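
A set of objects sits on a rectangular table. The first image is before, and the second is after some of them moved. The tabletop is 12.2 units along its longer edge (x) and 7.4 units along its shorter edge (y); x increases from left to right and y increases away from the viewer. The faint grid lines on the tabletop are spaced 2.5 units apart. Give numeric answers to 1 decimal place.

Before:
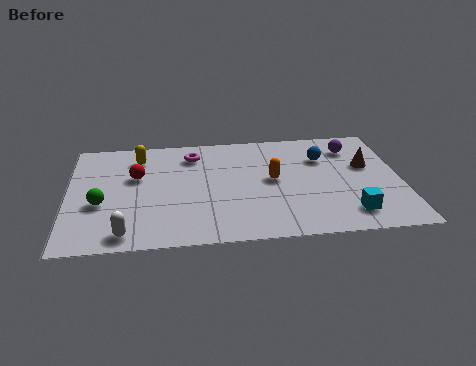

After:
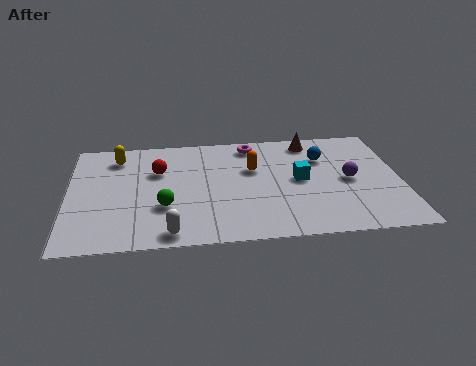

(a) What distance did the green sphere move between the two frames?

2.3

From (1.2, 2.9) to (3.5, 2.5), the green sphere covered √(2.3² + 0.4²) ≈ 2.3 units.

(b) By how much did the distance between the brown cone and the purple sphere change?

+1.7

The distance was about 1.4 in the first image and 3.1 in the second, so they moved 1.7 units further apart.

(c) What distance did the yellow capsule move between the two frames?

0.8

From (2.6, 5.9) to (1.8, 6.0), the yellow capsule covered √(0.8² + 0.1²) ≈ 0.8 units.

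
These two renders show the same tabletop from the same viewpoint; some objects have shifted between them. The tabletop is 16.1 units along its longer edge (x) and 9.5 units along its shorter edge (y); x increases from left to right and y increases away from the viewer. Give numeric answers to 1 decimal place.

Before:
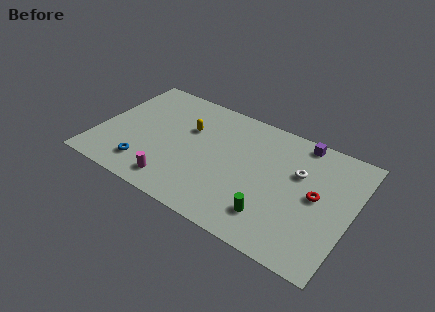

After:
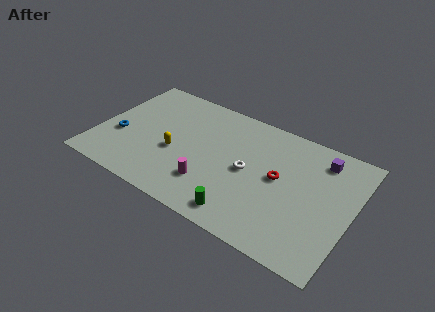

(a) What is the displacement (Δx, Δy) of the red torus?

(-2.4, 0.2)

The red torus started near (13.9, 4.9) and ended near (11.5, 5.1).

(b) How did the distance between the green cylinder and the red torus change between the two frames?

+0.5

The distance was about 3.7 in the first image and 4.2 in the second, so they moved 0.5 units further apart.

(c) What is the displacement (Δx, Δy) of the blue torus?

(-2.0, 1.7)

The blue torus started near (3.4, 1.9) and ended near (1.4, 3.6).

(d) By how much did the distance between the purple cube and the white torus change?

+2.7

The distance was about 2.5 in the first image and 5.2 in the second, so they moved 2.7 units further apart.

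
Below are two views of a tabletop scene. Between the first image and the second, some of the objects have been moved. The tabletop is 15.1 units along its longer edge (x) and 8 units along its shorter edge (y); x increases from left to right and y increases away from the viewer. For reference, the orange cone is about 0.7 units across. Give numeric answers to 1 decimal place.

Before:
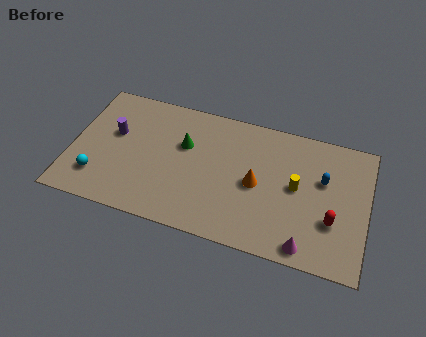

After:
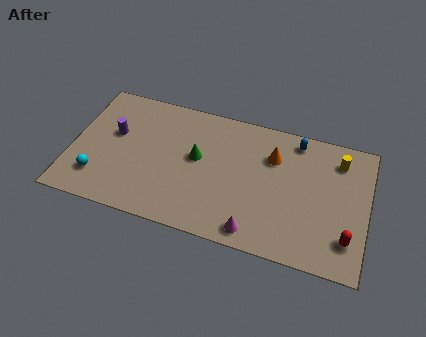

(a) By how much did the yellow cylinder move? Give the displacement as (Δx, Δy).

(2.0, 2.2)

From the two frames, the yellow cylinder sits at roughly (11.5, 4.2) before and (13.5, 6.4) after.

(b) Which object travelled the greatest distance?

the yellow cylinder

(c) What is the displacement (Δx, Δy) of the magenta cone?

(-2.6, 0.1)

From the two frames, the magenta cone sits at roughly (12.2, 0.9) before and (9.6, 1.0) after.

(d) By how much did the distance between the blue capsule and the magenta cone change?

+2.1

They were about 4.1 units apart before and 6.2 after — 2.1 units further apart.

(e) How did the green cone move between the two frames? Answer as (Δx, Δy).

(0.7, -0.6)

The green cone was at about (5.7, 5.1) and moved to about (6.4, 4.5).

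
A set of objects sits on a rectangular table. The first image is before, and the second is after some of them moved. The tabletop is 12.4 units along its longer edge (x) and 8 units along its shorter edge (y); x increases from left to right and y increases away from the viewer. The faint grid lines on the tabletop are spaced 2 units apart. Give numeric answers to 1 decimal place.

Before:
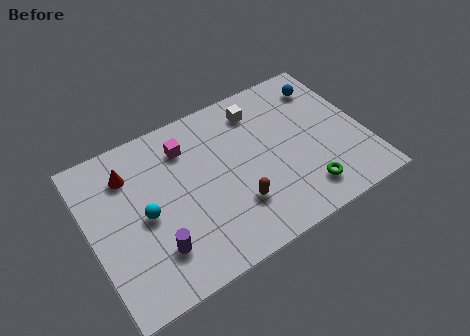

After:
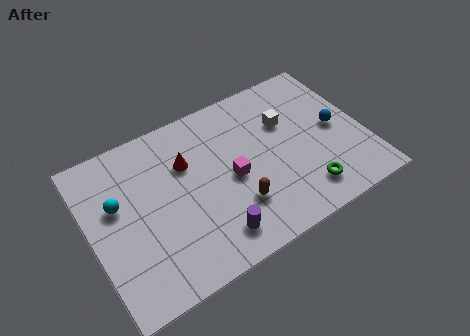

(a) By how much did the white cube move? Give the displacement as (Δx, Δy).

(1.1, -1.2)

The white cube started near (8.0, 6.5) and ended near (9.1, 5.3).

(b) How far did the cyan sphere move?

1.6

From (2.4, 3.8) to (1.3, 4.9), the cyan sphere covered √(1.1² + 1.1²) ≈ 1.6 units.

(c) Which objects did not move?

the brown capsule and the green torus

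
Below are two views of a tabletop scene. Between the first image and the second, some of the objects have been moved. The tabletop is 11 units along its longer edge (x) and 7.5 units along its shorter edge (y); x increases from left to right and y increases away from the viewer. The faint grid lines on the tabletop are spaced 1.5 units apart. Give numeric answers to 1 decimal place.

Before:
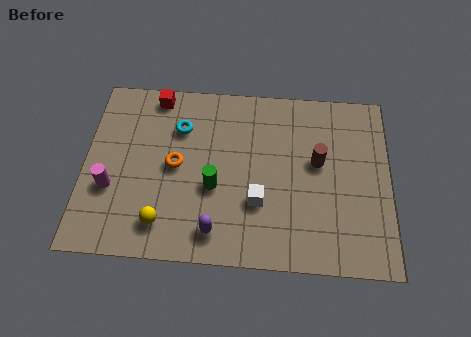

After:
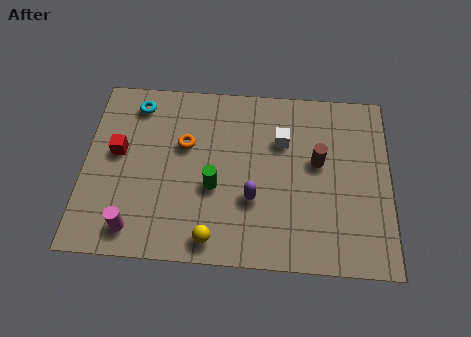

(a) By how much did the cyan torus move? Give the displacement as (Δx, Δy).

(-1.6, 0.9)

The cyan torus started near (3.4, 5.4) and ended near (1.8, 6.3).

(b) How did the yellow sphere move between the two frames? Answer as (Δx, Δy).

(1.8, -0.5)

From the two frames, the yellow sphere sits at roughly (2.9, 1.4) before and (4.7, 0.9) after.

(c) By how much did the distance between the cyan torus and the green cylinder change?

+1.7

Before: roughly 2.7 units apart; after: 4.4. That's 1.7 units further apart.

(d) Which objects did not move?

the green cylinder and the brown cylinder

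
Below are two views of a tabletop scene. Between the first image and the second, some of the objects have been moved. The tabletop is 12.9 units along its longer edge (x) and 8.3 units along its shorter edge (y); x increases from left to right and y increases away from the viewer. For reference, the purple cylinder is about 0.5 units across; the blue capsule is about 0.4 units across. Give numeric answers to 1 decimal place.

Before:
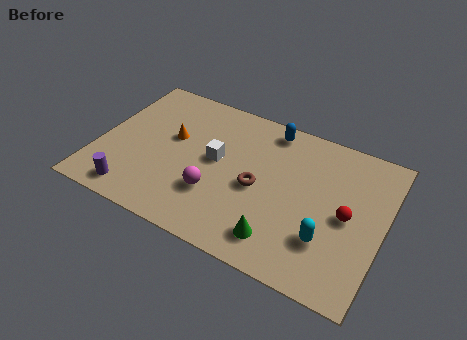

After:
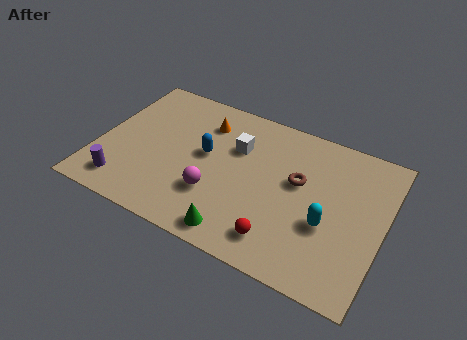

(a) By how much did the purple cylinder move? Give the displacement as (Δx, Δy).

(-0.5, 0.3)

The purple cylinder started near (2.0, 1.1) and ended near (1.5, 1.4).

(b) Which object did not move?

the magenta sphere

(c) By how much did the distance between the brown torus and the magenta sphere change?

+2.0

The distance was about 2.2 in the first image and 4.2 in the second, so they moved 2.0 units further apart.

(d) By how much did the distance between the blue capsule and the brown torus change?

+0.7

Before: roughly 3.5 units apart; after: 4.2. That's 0.7 units further apart.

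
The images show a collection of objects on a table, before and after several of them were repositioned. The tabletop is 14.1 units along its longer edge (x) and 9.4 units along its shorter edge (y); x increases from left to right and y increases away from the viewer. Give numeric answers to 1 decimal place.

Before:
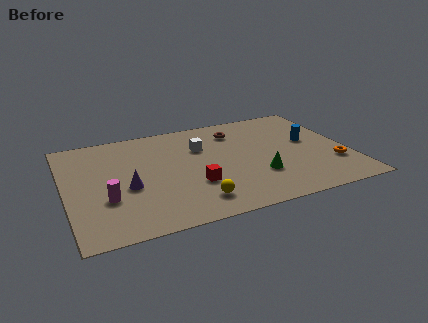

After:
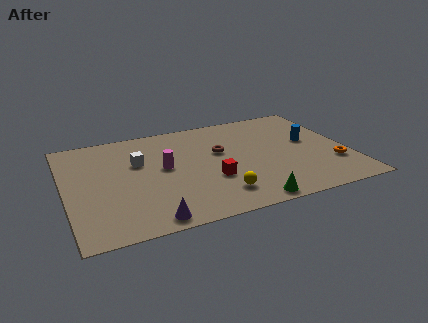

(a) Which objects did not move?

the orange torus and the blue cylinder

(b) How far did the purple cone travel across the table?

3.1

From (3.0, 3.9) to (3.8, 0.9), the purple cone covered √(0.8² + 3.0²) ≈ 3.1 units.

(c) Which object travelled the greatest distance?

the magenta cylinder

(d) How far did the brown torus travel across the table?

2.0

The brown torus moved from about (8.8, 7.4) to (7.8, 5.7), a distance of √(1.0² + 1.7²) ≈ 2.0.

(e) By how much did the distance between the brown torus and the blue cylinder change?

+0.4

The distance was about 4.1 in the first image and 4.5 in the second, so they moved 0.4 units further apart.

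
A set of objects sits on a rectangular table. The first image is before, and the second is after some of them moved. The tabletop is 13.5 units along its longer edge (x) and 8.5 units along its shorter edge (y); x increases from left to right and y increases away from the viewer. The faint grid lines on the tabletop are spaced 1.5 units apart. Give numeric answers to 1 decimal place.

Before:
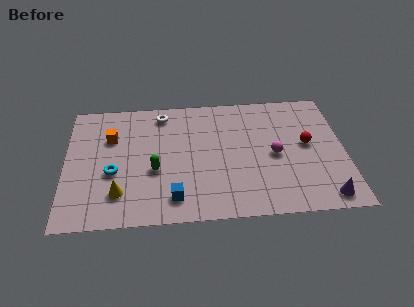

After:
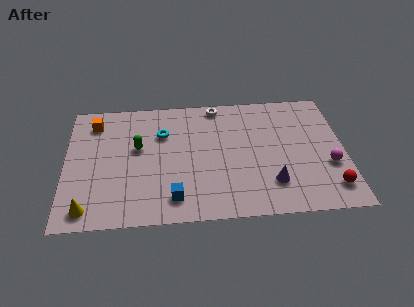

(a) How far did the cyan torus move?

3.5

The cyan torus was near (2.3, 3.4) before and (4.7, 5.9) after, so it travelled √(2.4² + 2.5²) ≈ 3.5 units.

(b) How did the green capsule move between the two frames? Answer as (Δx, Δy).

(-0.8, 1.6)

The green capsule started near (4.3, 3.4) and ended near (3.5, 5.0).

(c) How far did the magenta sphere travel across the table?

2.8

The magenta sphere was near (10.1, 4.0) before and (12.7, 3.1) after, so it travelled √(2.6² + 0.9²) ≈ 2.8 units.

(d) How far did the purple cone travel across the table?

2.7

From (12.4, 1.0) to (9.9, 2.1), the purple cone covered √(2.5² + 1.1²) ≈ 2.7 units.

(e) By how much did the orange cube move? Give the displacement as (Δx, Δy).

(-0.8, 1.1)

The orange cube was at about (2.2, 5.8) and moved to about (1.4, 6.9).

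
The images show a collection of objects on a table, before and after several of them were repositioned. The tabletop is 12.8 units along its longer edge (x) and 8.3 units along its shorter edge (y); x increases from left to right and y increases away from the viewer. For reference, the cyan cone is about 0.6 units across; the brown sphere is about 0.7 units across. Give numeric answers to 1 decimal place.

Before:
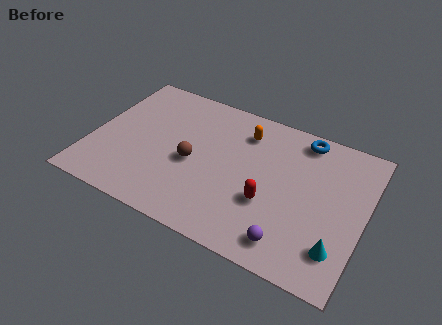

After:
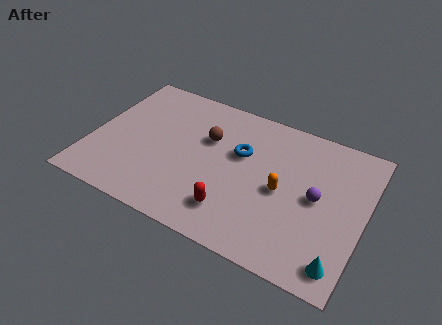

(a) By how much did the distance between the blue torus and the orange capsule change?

-0.3

The distance was about 2.8 in the first image and 2.5 in the second, so they moved 0.3 units closer together.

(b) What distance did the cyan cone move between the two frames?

0.7

From (11.8, 1.9) to (12.0, 1.2), the cyan cone covered √(0.2² + 0.7²) ≈ 0.7 units.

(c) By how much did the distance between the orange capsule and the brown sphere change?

+0.5

Before: roughly 3.5 units apart; after: 4.0. That's 0.5 units further apart.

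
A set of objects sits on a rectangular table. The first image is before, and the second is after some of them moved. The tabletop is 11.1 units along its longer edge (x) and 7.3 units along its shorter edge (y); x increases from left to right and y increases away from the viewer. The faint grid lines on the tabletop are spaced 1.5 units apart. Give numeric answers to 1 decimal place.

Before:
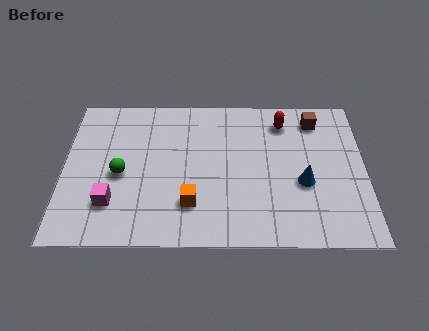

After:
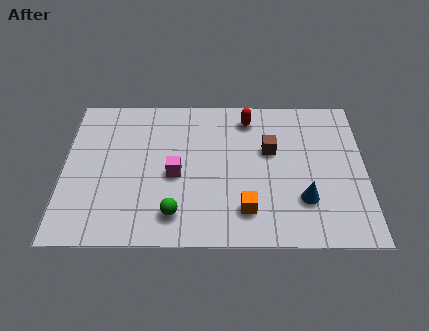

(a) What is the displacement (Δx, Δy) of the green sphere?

(2.0, -1.9)

The green sphere was at about (2.1, 3.3) and moved to about (4.1, 1.4).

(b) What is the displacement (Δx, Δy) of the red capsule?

(-1.3, 0.2)

The red capsule was at about (8.1, 5.9) and moved to about (6.8, 6.1).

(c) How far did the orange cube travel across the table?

2.0

From (4.7, 1.9) to (6.7, 1.6), the orange cube covered √(2.0² + 0.3²) ≈ 2.0 units.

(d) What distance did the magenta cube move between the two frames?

2.7

The magenta cube moved from about (1.8, 1.9) to (4.1, 3.3), a distance of √(2.3² + 1.4²) ≈ 2.7.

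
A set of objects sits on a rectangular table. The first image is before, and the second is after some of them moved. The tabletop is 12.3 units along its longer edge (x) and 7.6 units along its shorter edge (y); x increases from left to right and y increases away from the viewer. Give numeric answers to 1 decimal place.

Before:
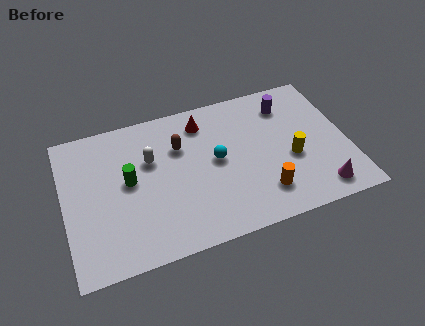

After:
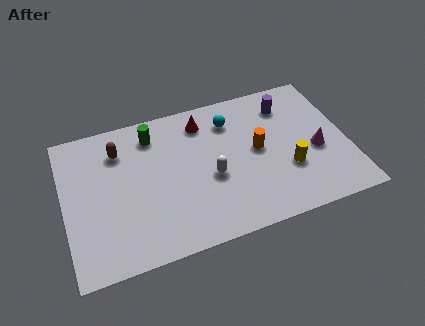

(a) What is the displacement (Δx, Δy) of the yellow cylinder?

(-0.2, -0.5)

From the two frames, the yellow cylinder sits at roughly (9.8, 3.1) before and (9.6, 2.6) after.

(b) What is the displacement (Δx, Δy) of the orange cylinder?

(0.0, 2.3)

From the two frames, the orange cylinder sits at roughly (8.4, 1.7) before and (8.4, 4.0) after.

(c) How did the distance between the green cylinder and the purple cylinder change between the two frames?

-1.4

Before: roughly 7.3 units apart; after: 5.9. That's 1.4 units closer together.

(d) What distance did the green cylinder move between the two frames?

2.4

The green cylinder moved from about (2.8, 4.1) to (4.0, 6.2), a distance of √(1.2² + 2.1²) ≈ 2.4.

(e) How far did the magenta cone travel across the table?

2.1

The magenta cone moved from about (10.8, 1.1) to (10.9, 3.2), a distance of √(0.1² + 2.1²) ≈ 2.1.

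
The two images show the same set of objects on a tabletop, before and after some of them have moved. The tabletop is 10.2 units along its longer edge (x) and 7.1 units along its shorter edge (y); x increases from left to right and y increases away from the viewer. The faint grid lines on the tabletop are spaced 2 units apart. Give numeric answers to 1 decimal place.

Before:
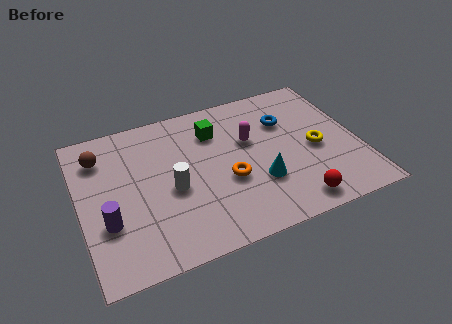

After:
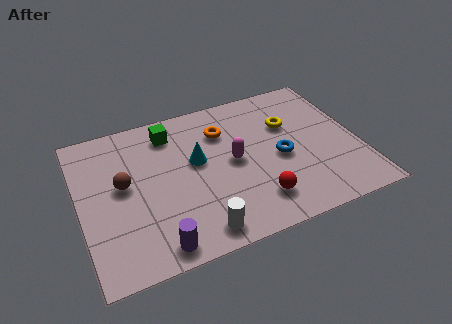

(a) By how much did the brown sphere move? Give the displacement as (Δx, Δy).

(0.7, -1.6)

The brown sphere started near (0.9, 5.5) and ended near (1.6, 3.9).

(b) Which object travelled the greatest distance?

the cyan cone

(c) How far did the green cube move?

1.7

The green cube was near (5.1, 5.3) before and (3.5, 5.8) after, so it travelled √(1.6² + 0.5²) ≈ 1.7 units.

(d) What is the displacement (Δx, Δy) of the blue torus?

(-0.4, -1.7)

The blue torus was at about (7.7, 4.9) and moved to about (7.3, 3.2).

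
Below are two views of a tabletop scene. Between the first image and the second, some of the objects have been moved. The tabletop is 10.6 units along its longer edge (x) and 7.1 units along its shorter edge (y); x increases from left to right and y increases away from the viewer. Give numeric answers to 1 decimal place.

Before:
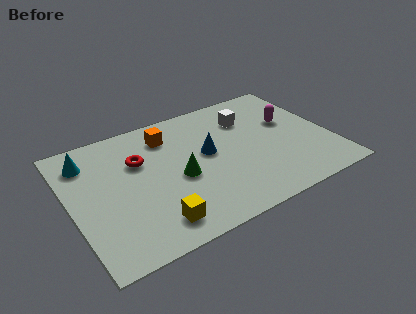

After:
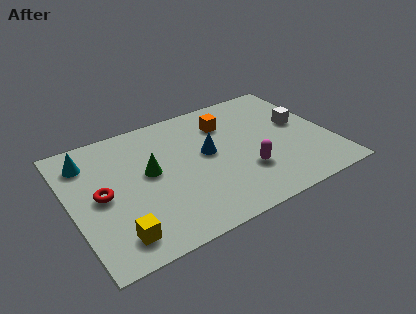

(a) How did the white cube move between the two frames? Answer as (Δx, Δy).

(2.0, -1.2)

From the two frames, the white cube sits at roughly (7.5, 5.2) before and (9.5, 4.0) after.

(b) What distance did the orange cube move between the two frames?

2.4

From (4.2, 5.6) to (6.6, 5.3), the orange cube covered √(2.4² + 0.3²) ≈ 2.4 units.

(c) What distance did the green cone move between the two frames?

1.4

The green cone moved from about (4.3, 3.1) to (3.2, 3.9), a distance of √(1.1² + 0.8²) ≈ 1.4.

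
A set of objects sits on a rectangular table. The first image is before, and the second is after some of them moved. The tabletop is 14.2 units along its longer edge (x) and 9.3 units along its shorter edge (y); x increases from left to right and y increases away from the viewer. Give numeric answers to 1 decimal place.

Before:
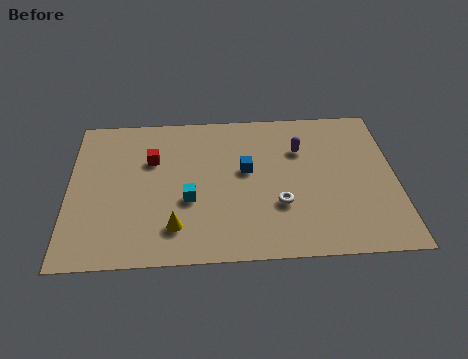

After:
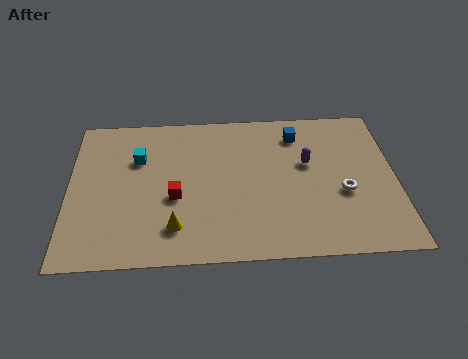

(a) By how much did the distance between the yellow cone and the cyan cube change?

+2.9

The distance was about 1.7 in the first image and 4.6 in the second, so they moved 2.9 units further apart.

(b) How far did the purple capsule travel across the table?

0.9

The purple capsule was near (10.1, 6.5) before and (10.4, 5.6) after, so it travelled √(0.3² + 0.9²) ≈ 0.9 units.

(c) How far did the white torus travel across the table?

2.9

From (9.1, 3.1) to (11.9, 3.7), the white torus covered √(2.8² + 0.6²) ≈ 2.9 units.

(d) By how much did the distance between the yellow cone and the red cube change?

-2.5

Before: roughly 4.3 units apart; after: 1.8. That's 2.5 units closer together.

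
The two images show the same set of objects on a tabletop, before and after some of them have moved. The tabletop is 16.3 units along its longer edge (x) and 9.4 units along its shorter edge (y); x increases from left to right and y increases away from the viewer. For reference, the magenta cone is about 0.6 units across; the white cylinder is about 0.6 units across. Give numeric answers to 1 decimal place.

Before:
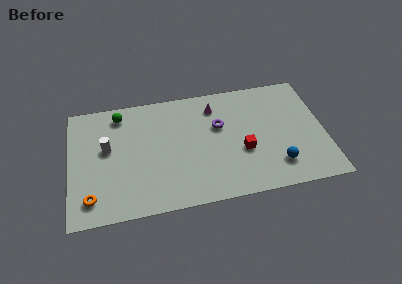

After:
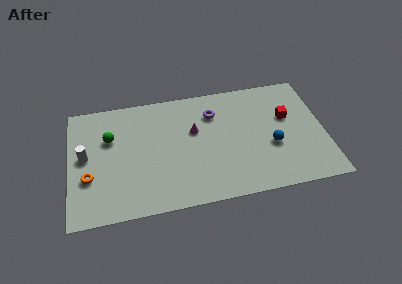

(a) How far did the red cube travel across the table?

3.7

The red cube was near (11.0, 3.6) before and (14.0, 5.8) after, so it travelled √(3.0² + 2.2²) ≈ 3.7 units.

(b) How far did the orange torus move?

1.6

The orange torus was near (1.3, 1.7) before and (1.2, 3.3) after, so it travelled √(0.1² + 1.6²) ≈ 1.6 units.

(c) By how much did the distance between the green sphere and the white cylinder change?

-0.8

Before: roughly 2.8 units apart; after: 2.0. That's 0.8 units closer together.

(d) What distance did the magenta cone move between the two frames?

2.2

From (9.4, 7.5) to (8.0, 5.8), the magenta cone covered √(1.4² + 1.7²) ≈ 2.2 units.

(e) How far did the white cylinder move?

1.5

From (2.4, 5.4) to (1.0, 5.0), the white cylinder covered √(1.4² + 0.4²) ≈ 1.5 units.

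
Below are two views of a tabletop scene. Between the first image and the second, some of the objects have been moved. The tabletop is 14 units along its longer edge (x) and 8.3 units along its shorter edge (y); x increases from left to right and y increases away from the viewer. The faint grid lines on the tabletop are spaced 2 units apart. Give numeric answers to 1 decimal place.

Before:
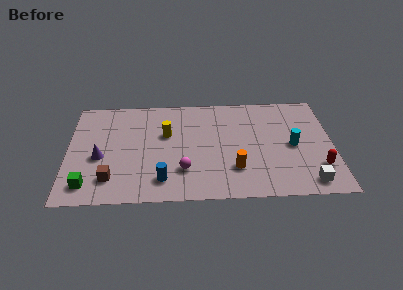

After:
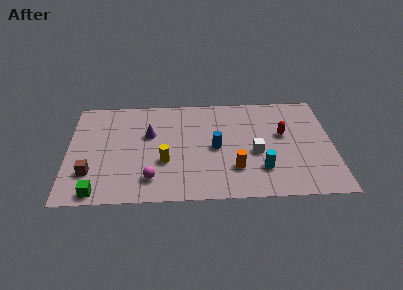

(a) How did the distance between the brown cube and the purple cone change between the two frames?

+2.4

The distance was about 1.8 in the first image and 4.2 in the second, so they moved 2.4 units further apart.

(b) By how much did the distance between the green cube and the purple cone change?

+3.0

The distance was about 2.2 in the first image and 5.2 in the second, so they moved 3.0 units further apart.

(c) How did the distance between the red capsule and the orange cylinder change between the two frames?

-0.7

They were about 4.4 units apart before and 3.7 after — 0.7 units closer together.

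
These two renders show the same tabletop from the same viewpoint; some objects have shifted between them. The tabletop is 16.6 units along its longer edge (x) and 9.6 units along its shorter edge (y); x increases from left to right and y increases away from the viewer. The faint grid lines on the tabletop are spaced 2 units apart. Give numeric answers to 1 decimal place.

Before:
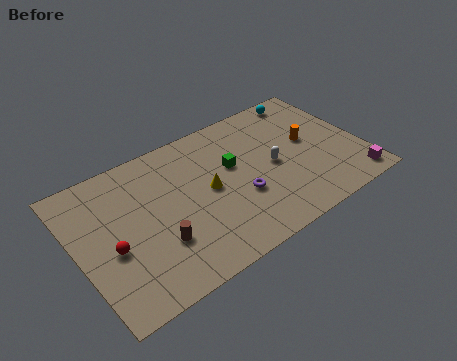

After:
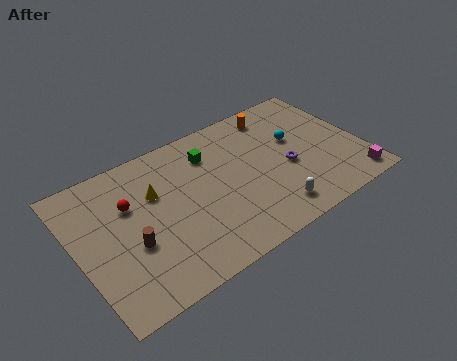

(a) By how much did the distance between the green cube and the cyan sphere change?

-0.7

They were about 5.8 units apart before and 5.1 after — 0.7 units closer together.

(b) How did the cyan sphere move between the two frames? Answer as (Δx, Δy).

(-1.3, -2.8)

The cyan sphere was at about (14.3, 8.6) and moved to about (13.0, 5.8).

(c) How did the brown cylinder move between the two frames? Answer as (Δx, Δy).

(-1.4, 0.7)

The brown cylinder started near (4.3, 3.0) and ended near (2.9, 3.7).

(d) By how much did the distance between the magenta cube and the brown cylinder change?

+1.5

The distance was about 11.4 in the first image and 12.9 in the second, so they moved 1.5 units further apart.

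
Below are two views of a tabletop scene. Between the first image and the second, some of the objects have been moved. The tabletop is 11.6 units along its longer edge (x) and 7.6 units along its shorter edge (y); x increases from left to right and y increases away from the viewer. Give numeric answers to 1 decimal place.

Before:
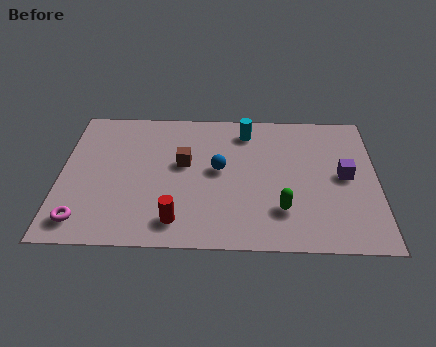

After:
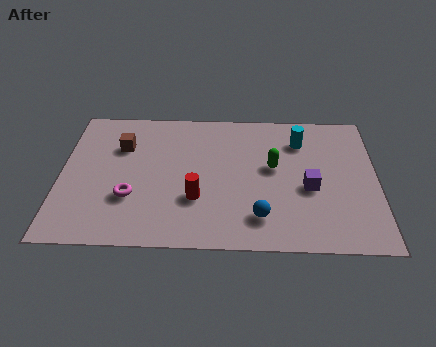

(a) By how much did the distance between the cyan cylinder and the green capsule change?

-2.7

The distance was about 4.5 in the first image and 1.8 in the second, so they moved 2.7 units closer together.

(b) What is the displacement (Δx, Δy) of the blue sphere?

(1.5, -2.5)

From the two frames, the blue sphere sits at roughly (5.8, 4.1) before and (7.3, 1.6) after.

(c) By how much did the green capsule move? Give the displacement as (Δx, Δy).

(-0.3, 2.3)

The green capsule was at about (8.1, 2.0) and moved to about (7.8, 4.3).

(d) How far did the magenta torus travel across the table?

2.1

The magenta torus moved from about (0.9, 1.2) to (2.6, 2.5), a distance of √(1.7² + 1.3²) ≈ 2.1.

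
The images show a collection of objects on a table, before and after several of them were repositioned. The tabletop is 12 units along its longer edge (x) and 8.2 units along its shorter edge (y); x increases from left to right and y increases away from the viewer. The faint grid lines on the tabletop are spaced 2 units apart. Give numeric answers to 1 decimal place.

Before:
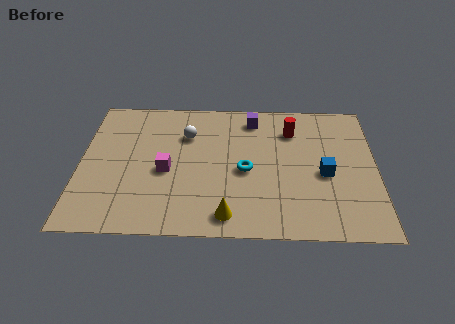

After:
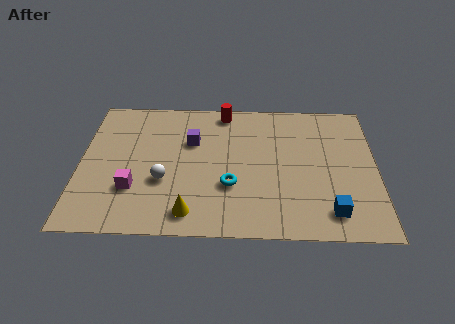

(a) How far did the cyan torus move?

1.1

The cyan torus moved from about (6.7, 3.7) to (6.1, 2.8), a distance of √(0.6² + 0.9²) ≈ 1.1.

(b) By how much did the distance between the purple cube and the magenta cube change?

-1.1

Before: roughly 4.8 units apart; after: 3.7. That's 1.1 units closer together.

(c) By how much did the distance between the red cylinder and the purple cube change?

+0.6

The distance was about 1.7 in the first image and 2.3 in the second, so they moved 0.6 units further apart.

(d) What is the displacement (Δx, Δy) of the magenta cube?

(-1.3, -1.1)

The magenta cube started near (3.5, 3.6) and ended near (2.2, 2.5).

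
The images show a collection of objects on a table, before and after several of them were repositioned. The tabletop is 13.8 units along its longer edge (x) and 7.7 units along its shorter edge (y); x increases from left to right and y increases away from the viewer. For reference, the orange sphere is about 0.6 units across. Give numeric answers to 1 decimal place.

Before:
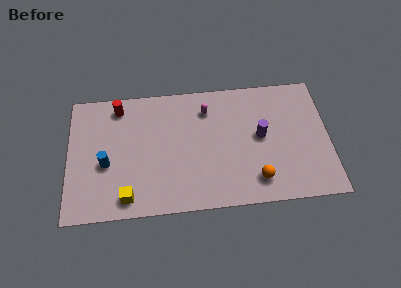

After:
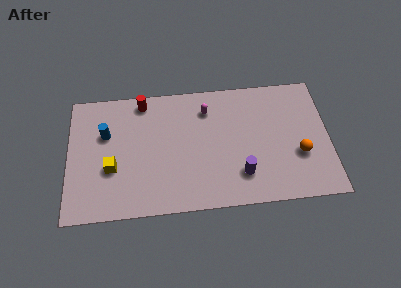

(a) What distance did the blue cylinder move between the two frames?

1.8

The blue cylinder moved from about (2.0, 3.2) to (2.0, 5.0), a distance of √(0.0² + 1.8²) ≈ 1.8.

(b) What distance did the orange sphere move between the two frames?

2.6

The orange sphere was near (9.9, 1.5) before and (12.2, 2.8) after, so it travelled √(2.3² + 1.3²) ≈ 2.6 units.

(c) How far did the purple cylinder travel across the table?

2.5

The purple cylinder moved from about (10.2, 4.1) to (9.1, 1.9), a distance of √(1.1² + 2.2²) ≈ 2.5.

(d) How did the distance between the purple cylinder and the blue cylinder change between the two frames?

-0.5

The distance was about 8.2 in the first image and 7.7 in the second, so they moved 0.5 units closer together.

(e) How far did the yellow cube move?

2.0

The yellow cube was near (3.1, 1.1) before and (2.3, 2.9) after, so it travelled √(0.8² + 1.8²) ≈ 2.0 units.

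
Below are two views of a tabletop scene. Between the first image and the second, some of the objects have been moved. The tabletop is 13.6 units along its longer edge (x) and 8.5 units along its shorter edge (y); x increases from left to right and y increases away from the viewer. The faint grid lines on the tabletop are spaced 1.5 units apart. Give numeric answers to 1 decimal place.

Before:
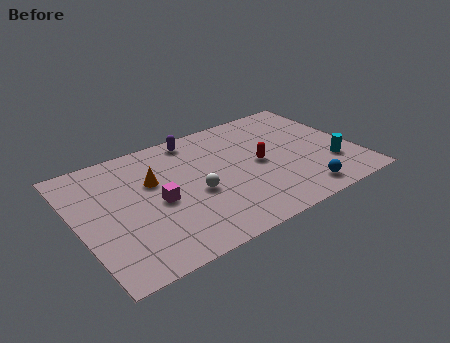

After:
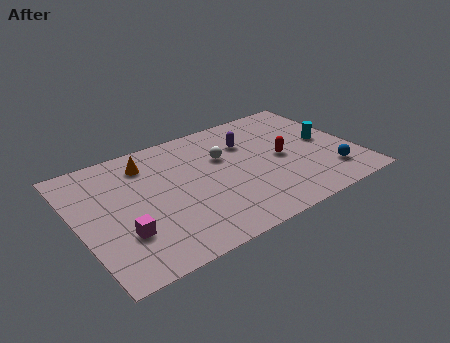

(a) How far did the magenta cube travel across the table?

2.3

The magenta cube was near (3.8, 3.9) before and (1.9, 2.6) after, so it travelled √(1.9² + 1.3²) ≈ 2.3 units.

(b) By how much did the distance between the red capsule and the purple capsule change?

-1.9

Before: roughly 4.3 units apart; after: 2.4. That's 1.9 units closer together.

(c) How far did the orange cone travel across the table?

1.4

From (3.8, 5.4) to (3.7, 6.8), the orange cone covered √(0.1² + 1.4²) ≈ 1.4 units.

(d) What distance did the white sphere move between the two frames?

2.5

The white sphere moved from about (5.6, 3.6) to (7.3, 5.5), a distance of √(1.7² + 1.9²) ≈ 2.5.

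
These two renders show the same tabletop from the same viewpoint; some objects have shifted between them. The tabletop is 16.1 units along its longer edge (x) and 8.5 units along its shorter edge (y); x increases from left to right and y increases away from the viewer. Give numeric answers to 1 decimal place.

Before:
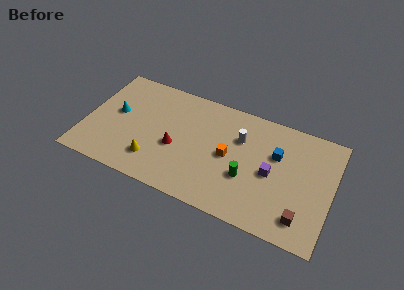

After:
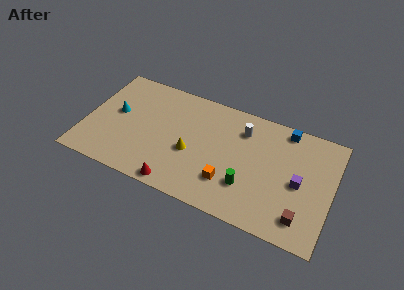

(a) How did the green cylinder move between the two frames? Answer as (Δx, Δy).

(0.1, -0.6)

The green cylinder was at about (10.7, 3.1) and moved to about (10.8, 2.5).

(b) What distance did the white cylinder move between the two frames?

0.7

The white cylinder was near (10.0, 5.8) before and (10.1, 6.5) after, so it travelled √(0.1² + 0.7²) ≈ 0.7 units.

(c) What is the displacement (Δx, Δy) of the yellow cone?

(2.3, 1.5)

The yellow cone was at about (4.7, 2.0) and moved to about (7.0, 3.5).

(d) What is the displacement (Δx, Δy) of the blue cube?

(0.4, 2.1)

The blue cube started near (12.4, 5.5) and ended near (12.8, 7.6).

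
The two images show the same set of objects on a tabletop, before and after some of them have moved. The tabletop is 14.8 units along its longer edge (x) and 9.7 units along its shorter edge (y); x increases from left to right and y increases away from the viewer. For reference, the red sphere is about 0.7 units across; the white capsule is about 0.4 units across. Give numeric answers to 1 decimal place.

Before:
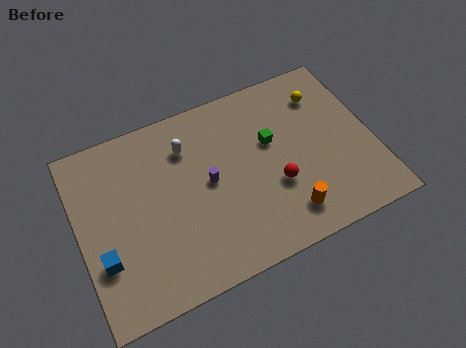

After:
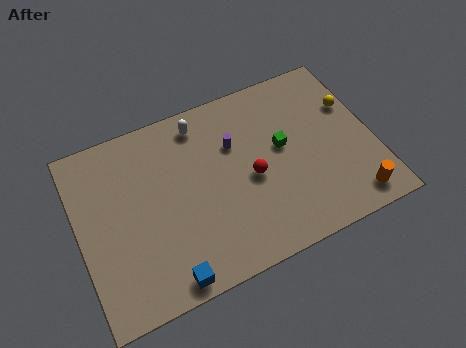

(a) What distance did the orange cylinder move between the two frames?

3.3

From (10.0, 1.8) to (13.3, 1.3), the orange cylinder covered √(3.3² + 0.5²) ≈ 3.3 units.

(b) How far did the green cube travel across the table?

0.7

The green cube moved from about (9.8, 5.9) to (10.3, 5.4), a distance of √(0.5² + 0.5²) ≈ 0.7.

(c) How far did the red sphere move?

1.4

The red sphere was near (9.7, 3.5) before and (8.6, 4.4) after, so it travelled √(1.1² + 0.9²) ≈ 1.4 units.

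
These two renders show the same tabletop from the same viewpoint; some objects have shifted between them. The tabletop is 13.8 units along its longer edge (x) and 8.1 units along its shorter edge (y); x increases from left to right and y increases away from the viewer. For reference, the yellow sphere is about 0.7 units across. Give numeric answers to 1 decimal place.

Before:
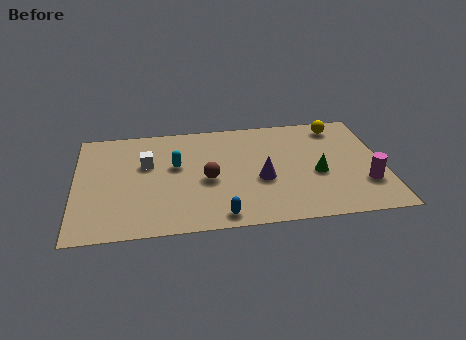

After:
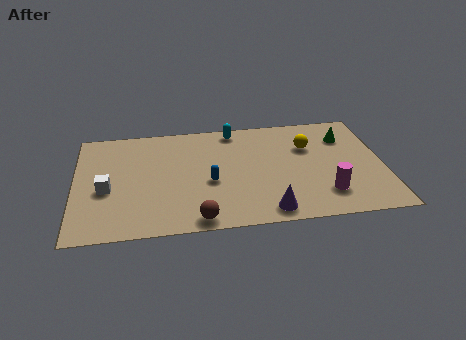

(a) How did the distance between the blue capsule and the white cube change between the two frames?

-0.7

The distance was about 5.3 in the first image and 4.6 in the second, so they moved 0.7 units closer together.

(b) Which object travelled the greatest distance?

the cyan capsule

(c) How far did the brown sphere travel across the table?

2.8

From (5.9, 3.6) to (5.4, 0.8), the brown sphere covered √(0.5² + 2.8²) ≈ 2.8 units.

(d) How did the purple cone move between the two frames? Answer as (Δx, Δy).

(0.2, -2.3)

The purple cone started near (8.3, 3.3) and ended near (8.5, 1.0).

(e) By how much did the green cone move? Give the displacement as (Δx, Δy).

(1.4, 2.6)

The green cone started near (10.8, 3.4) and ended near (12.2, 6.0).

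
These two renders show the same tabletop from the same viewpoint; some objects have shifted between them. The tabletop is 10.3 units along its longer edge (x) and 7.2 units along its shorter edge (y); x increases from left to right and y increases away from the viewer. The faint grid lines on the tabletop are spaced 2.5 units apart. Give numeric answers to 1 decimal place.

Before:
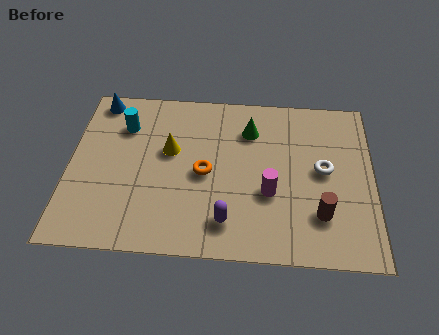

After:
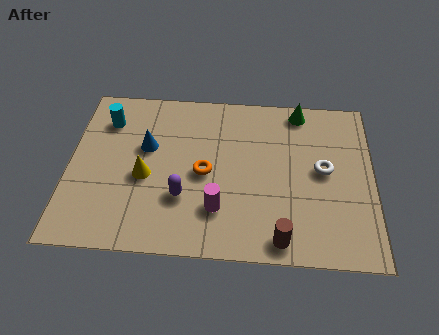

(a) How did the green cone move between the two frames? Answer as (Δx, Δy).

(1.7, 1.0)

The green cone was at about (6.1, 5.4) and moved to about (7.8, 6.4).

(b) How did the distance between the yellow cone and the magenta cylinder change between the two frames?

-1.0

The distance was about 3.8 in the first image and 2.8 in the second, so they moved 1.0 units closer together.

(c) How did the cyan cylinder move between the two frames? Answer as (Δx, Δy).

(-0.6, 0.2)

The cyan cylinder was at about (1.8, 5.3) and moved to about (1.2, 5.5).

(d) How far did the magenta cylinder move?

1.9

From (6.8, 2.7) to (5.1, 1.9), the magenta cylinder covered √(1.7² + 0.8²) ≈ 1.9 units.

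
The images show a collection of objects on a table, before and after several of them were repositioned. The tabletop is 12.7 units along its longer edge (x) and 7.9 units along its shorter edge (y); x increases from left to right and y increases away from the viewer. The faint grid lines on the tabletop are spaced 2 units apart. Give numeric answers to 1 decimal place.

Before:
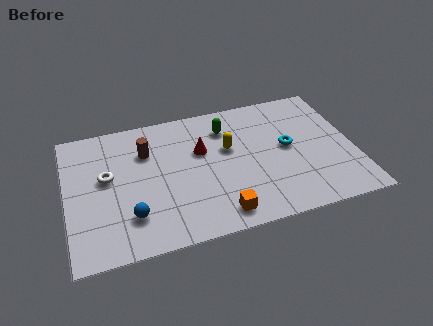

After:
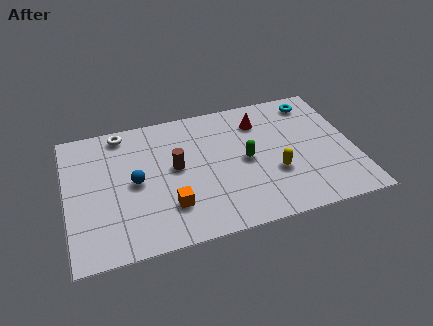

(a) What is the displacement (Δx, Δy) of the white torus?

(0.8, 2.5)

The white torus was at about (1.8, 4.5) and moved to about (2.6, 7.0).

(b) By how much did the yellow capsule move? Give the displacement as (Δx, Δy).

(1.9, -2.0)

The yellow capsule started near (7.2, 4.8) and ended near (9.1, 2.8).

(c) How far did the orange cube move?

2.3

The orange cube was near (6.5, 1.1) before and (4.4, 2.1) after, so it travelled √(2.1² + 1.0²) ≈ 2.3 units.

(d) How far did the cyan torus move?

2.9

The cyan torus moved from about (9.8, 4.2) to (11.2, 6.7), a distance of √(1.4² + 2.5²) ≈ 2.9.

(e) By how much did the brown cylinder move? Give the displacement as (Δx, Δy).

(1.2, -1.3)

From the two frames, the brown cylinder sits at roughly (3.6, 5.6) before and (4.8, 4.3) after.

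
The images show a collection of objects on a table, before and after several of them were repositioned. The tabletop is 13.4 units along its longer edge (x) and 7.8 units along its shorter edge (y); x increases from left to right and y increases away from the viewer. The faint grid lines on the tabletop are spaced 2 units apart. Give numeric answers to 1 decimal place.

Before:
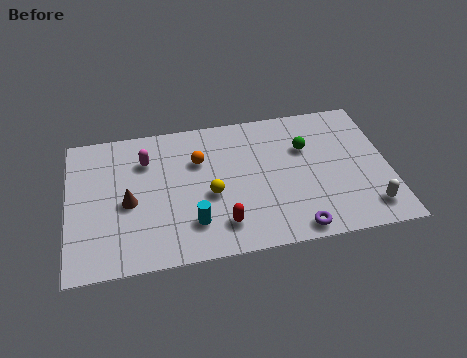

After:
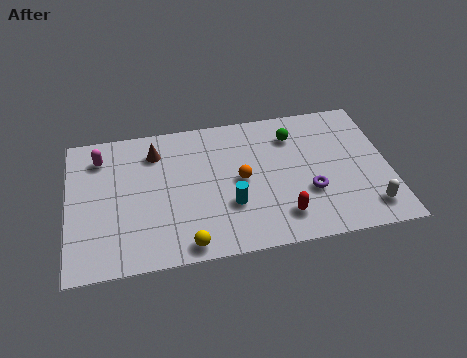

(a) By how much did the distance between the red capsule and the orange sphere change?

-1.0

The distance was about 3.8 in the first image and 2.8 in the second, so they moved 1.0 units closer together.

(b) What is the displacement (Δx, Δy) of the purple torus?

(0.7, 1.9)

The purple torus started near (9.3, 0.8) and ended near (10.0, 2.7).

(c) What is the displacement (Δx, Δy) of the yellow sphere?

(-1.1, -2.5)

The yellow sphere started near (5.9, 3.3) and ended near (4.8, 0.8).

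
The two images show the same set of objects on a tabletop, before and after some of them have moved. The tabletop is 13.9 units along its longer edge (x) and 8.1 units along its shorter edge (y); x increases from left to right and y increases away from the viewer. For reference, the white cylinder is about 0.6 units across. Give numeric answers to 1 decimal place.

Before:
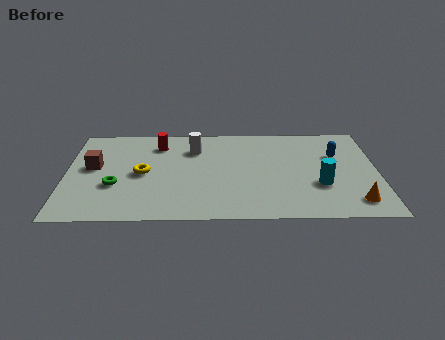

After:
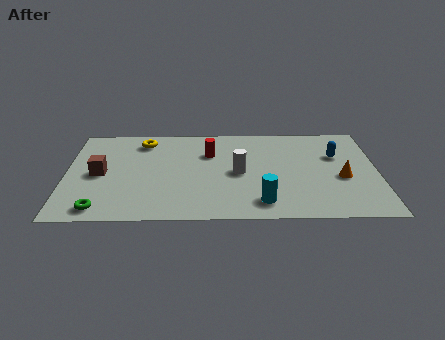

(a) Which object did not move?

the blue capsule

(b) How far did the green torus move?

2.0

The green torus was near (2.2, 2.9) before and (1.6, 1.0) after, so it travelled √(0.6² + 1.9²) ≈ 2.0 units.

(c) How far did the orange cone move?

2.1

From (12.8, 1.4) to (12.3, 3.4), the orange cone covered √(0.5² + 2.0²) ≈ 2.1 units.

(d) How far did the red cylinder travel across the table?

2.4

The red cylinder was near (4.1, 6.4) before and (6.4, 5.6) after, so it travelled √(2.3² + 0.8²) ≈ 2.4 units.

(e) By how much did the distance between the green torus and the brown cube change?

+1.0

They were about 1.9 units apart before and 2.9 after — 1.0 units further apart.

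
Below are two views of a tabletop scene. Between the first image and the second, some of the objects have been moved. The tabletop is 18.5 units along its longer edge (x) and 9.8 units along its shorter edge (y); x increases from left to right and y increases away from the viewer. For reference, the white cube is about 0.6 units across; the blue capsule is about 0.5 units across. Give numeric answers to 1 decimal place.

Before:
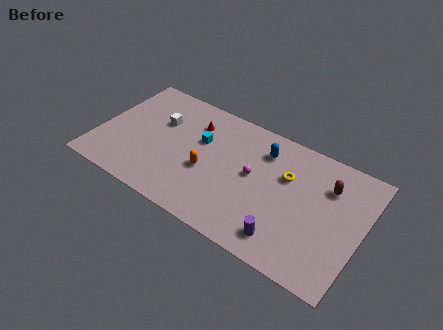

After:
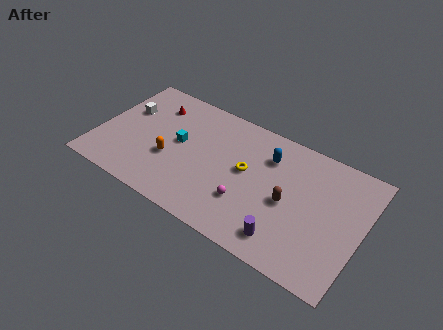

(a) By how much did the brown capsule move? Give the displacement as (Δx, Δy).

(-2.4, -2.6)

From the two frames, the brown capsule sits at roughly (15.9, 7.1) before and (13.5, 4.5) after.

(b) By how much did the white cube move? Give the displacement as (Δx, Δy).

(-2.4, -0.1)

The white cube started near (4.0, 6.4) and ended near (1.6, 6.3).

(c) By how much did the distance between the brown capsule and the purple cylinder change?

-3.0

The distance was about 5.8 in the first image and 2.8 in the second, so they moved 3.0 units closer together.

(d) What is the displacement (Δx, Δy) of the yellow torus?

(-2.7, -1.0)

From the two frames, the yellow torus sits at roughly (13.1, 6.4) before and (10.4, 5.4) after.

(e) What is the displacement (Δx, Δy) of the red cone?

(-2.9, 0.2)

The red cone started near (6.3, 7.4) and ended near (3.4, 7.6).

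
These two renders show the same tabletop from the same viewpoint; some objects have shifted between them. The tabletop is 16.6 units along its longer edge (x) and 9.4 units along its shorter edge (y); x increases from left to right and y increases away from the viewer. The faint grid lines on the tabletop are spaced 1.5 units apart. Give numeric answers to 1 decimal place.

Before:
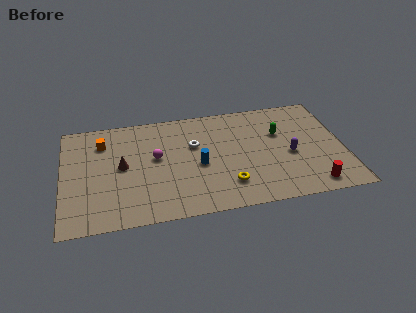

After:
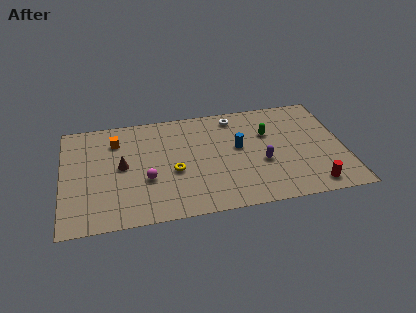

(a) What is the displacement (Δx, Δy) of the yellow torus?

(-3.1, 1.7)

The yellow torus was at about (9.6, 2.2) and moved to about (6.5, 3.9).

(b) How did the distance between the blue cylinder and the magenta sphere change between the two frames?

+3.1

They were about 2.7 units apart before and 5.8 after — 3.1 units further apart.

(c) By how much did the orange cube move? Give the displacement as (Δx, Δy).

(0.8, 0.0)

From the two frames, the orange cube sits at roughly (2.4, 7.2) before and (3.2, 7.2) after.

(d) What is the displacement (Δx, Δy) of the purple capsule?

(-1.7, -0.4)

The purple capsule started near (13.4, 4.1) and ended near (11.7, 3.7).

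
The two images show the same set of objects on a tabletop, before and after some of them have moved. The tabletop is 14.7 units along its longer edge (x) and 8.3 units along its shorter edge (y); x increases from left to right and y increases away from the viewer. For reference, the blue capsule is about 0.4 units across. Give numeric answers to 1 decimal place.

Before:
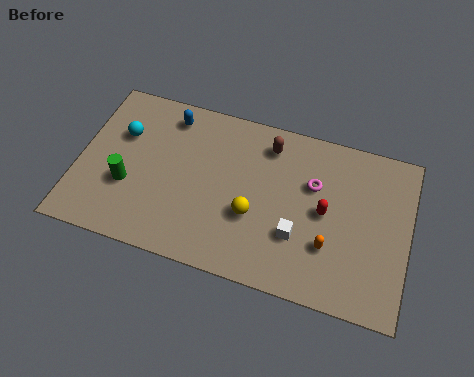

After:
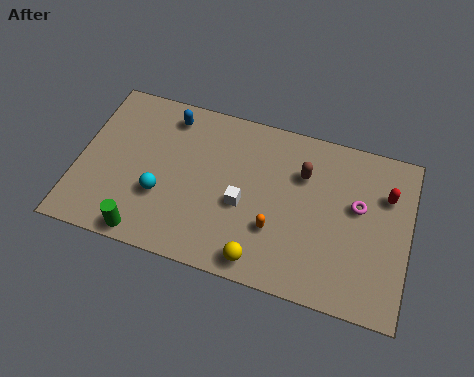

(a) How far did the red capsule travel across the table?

3.1

The red capsule was near (11.0, 4.2) before and (13.6, 5.8) after, so it travelled √(2.6² + 1.6²) ≈ 3.1 units.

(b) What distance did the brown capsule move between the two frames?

1.9

From (8.3, 6.8) to (9.9, 5.8), the brown capsule covered √(1.6² + 1.0²) ≈ 1.9 units.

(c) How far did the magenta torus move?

2.1

From (10.4, 5.4) to (12.4, 4.9), the magenta torus covered √(2.0² + 0.5²) ≈ 2.1 units.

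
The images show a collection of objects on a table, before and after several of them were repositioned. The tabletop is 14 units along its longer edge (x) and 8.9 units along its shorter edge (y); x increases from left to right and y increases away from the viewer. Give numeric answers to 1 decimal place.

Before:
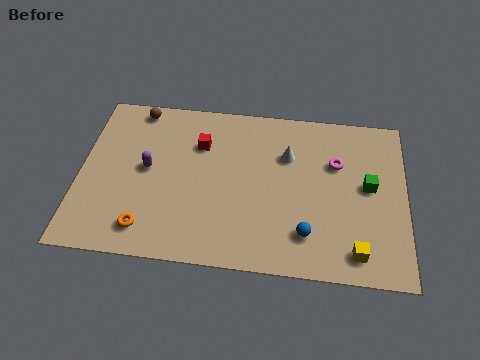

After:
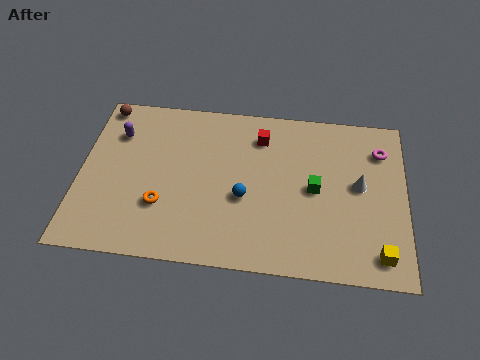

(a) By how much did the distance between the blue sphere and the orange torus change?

-3.2

The distance was about 6.8 in the first image and 3.6 in the second, so they moved 3.2 units closer together.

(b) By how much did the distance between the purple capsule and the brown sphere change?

-1.7

Before: roughly 3.4 units apart; after: 1.7. That's 1.7 units closer together.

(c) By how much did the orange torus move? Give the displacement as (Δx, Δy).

(0.6, 1.3)

From the two frames, the orange torus sits at roughly (3.0, 1.5) before and (3.6, 2.8) after.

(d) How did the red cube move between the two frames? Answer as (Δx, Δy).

(2.6, 0.7)

The red cube was at about (5.1, 6.3) and moved to about (7.7, 7.0).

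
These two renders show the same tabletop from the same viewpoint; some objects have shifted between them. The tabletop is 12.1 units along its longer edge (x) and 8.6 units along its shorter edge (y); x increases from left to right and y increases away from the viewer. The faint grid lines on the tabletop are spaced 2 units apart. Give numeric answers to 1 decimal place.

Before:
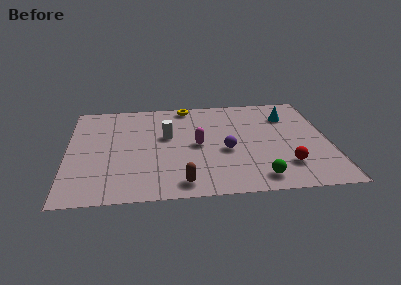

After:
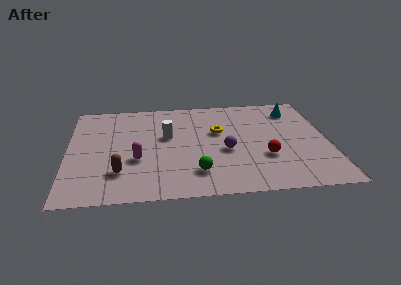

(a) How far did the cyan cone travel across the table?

0.6

The cyan cone was near (10.3, 6.4) before and (10.6, 6.9) after, so it travelled √(0.3² + 0.5²) ≈ 0.6 units.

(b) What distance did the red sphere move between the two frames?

1.2

From (10.0, 2.1) to (9.1, 2.9), the red sphere covered √(0.9² + 0.8²) ≈ 1.2 units.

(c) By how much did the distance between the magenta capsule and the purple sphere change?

+2.7

Before: roughly 1.4 units apart; after: 4.1. That's 2.7 units further apart.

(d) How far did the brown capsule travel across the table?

3.0

From (5.2, 1.1) to (2.4, 2.2), the brown capsule covered √(2.8² + 1.1²) ≈ 3.0 units.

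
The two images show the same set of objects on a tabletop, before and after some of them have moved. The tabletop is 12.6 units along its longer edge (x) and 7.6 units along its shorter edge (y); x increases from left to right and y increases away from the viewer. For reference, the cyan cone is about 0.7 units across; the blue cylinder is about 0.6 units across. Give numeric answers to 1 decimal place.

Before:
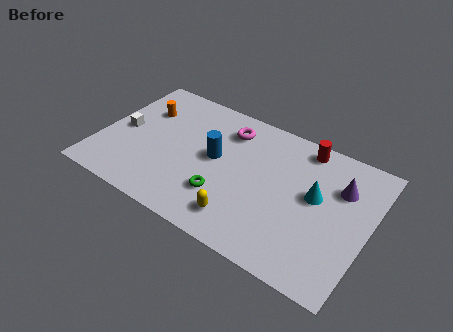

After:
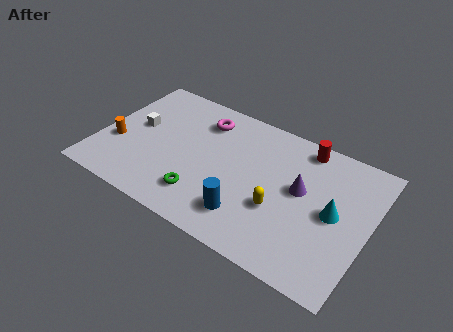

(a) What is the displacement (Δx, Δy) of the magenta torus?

(-1.2, 0.0)

From the two frames, the magenta torus sits at roughly (5.7, 6.0) before and (4.5, 6.0) after.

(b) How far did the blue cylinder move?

3.1

The blue cylinder moved from about (5.4, 4.1) to (7.3, 1.7), a distance of √(1.9² + 2.4²) ≈ 3.1.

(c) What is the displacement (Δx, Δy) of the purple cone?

(-1.7, -1.0)

The purple cone started near (11.1, 5.3) and ended near (9.4, 4.3).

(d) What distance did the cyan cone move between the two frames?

1.0

The cyan cone was near (10.1, 4.3) before and (11.0, 3.8) after, so it travelled √(0.9² + 0.5²) ≈ 1.0 units.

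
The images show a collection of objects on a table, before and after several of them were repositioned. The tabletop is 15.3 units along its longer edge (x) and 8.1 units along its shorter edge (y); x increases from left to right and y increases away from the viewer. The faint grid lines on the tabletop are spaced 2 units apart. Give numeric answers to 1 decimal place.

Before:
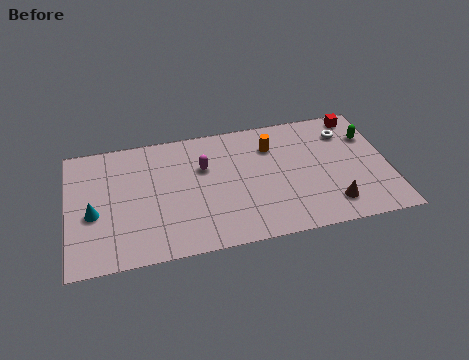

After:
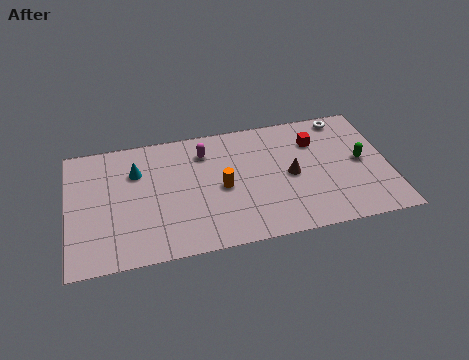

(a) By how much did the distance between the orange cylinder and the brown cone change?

-1.8

They were about 5.1 units apart before and 3.3 after — 1.8 units closer together.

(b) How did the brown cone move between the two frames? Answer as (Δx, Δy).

(-1.8, 2.3)

The brown cone was at about (12.4, 1.6) and moved to about (10.6, 3.9).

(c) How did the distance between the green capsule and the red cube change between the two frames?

+1.2

They were about 1.6 units apart before and 2.8 after — 1.2 units further apart.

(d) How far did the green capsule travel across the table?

1.7

The green capsule was near (14.5, 5.7) before and (14.0, 4.1) after, so it travelled √(0.5² + 1.6²) ≈ 1.7 units.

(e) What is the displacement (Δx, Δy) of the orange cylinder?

(-2.5, -2.2)

From the two frames, the orange cylinder sits at roughly (9.8, 6.0) before and (7.3, 3.8) after.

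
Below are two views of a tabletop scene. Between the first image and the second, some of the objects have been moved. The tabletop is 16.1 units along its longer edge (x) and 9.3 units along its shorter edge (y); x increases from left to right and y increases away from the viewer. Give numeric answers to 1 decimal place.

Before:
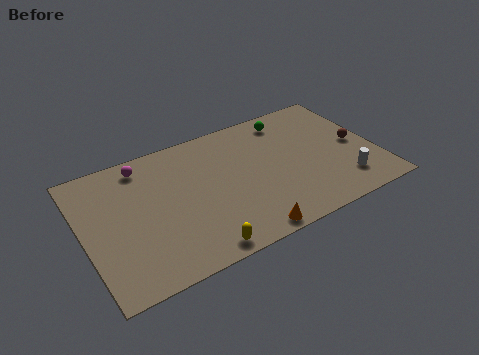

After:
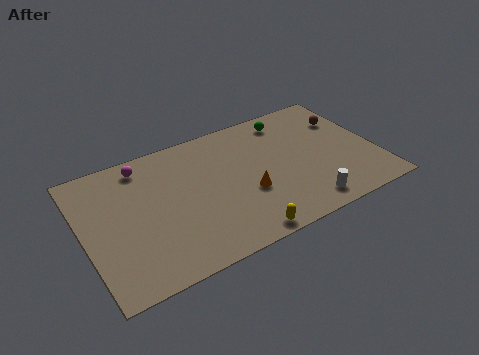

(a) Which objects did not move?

the green sphere and the magenta sphere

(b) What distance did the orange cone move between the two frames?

2.7

From (8.3, 0.8) to (8.8, 3.5), the orange cone covered √(0.5² + 2.7²) ≈ 2.7 units.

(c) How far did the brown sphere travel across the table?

2.1

From (15.1, 4.5) to (14.9, 6.6), the brown sphere covered √(0.2² + 2.1²) ≈ 2.1 units.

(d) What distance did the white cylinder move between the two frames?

2.4

From (14.0, 2.0) to (11.7, 1.3), the white cylinder covered √(2.3² + 0.7²) ≈ 2.4 units.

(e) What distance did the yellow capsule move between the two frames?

2.3

From (5.7, 0.9) to (8.0, 0.8), the yellow capsule covered √(2.3² + 0.1²) ≈ 2.3 units.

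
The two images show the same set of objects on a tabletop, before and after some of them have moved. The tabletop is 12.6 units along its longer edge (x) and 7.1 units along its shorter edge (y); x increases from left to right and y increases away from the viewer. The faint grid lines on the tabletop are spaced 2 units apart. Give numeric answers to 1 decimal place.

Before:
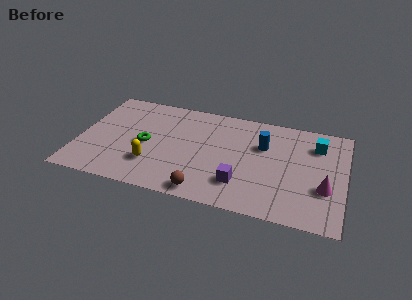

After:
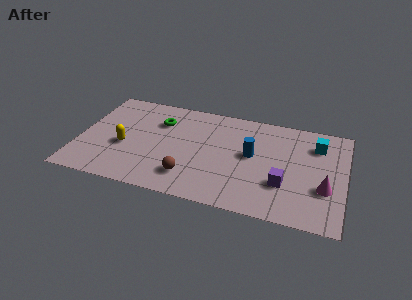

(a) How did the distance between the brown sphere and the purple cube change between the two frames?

+2.6

They were about 1.9 units apart before and 4.5 after — 2.6 units further apart.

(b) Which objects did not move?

the magenta cone and the cyan cube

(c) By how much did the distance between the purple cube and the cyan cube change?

-1.6

Before: roughly 5.0 units apart; after: 3.4. That's 1.6 units closer together.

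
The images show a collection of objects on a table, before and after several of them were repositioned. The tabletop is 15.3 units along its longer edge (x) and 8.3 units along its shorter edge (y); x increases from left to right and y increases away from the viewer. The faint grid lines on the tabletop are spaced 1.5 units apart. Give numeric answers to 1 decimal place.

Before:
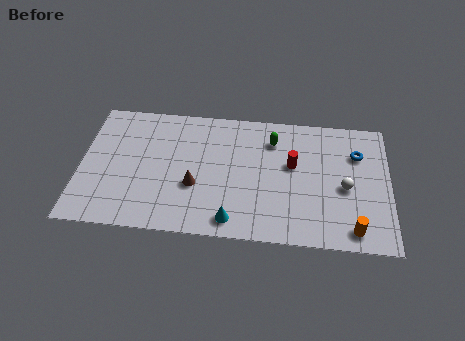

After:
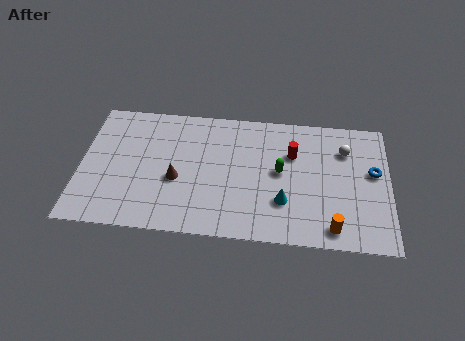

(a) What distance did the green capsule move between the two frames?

2.0

The green capsule was near (9.5, 6.4) before and (9.9, 4.4) after, so it travelled √(0.4² + 2.0²) ≈ 2.0 units.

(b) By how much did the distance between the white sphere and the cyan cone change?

-1.4

The distance was about 6.1 in the first image and 4.7 in the second, so they moved 1.4 units closer together.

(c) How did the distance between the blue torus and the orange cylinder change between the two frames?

-0.6

The distance was about 4.8 in the first image and 4.2 in the second, so they moved 0.6 units closer together.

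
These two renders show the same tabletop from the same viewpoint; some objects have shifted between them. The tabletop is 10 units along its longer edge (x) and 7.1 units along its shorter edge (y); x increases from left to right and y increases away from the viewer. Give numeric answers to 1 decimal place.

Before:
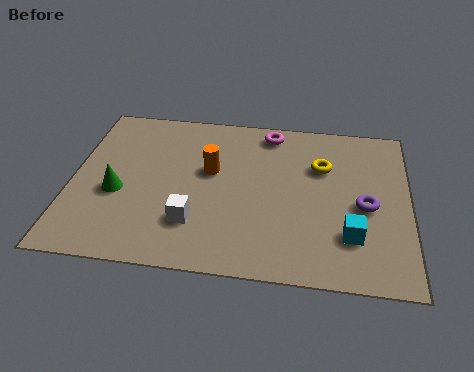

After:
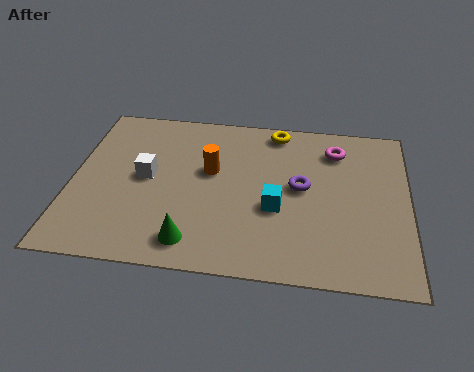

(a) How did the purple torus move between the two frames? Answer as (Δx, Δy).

(-1.9, 0.6)

The purple torus started near (8.7, 3.2) and ended near (6.8, 3.8).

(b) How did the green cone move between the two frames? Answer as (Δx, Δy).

(2.3, -1.8)

The green cone was at about (1.4, 2.9) and moved to about (3.7, 1.1).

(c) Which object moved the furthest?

the green cone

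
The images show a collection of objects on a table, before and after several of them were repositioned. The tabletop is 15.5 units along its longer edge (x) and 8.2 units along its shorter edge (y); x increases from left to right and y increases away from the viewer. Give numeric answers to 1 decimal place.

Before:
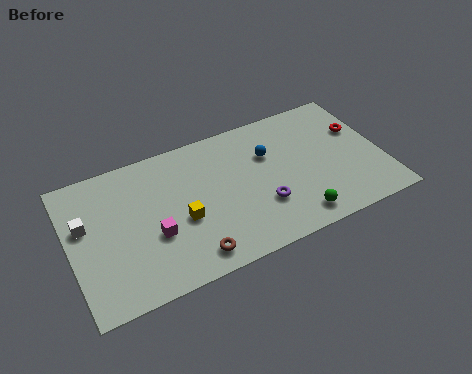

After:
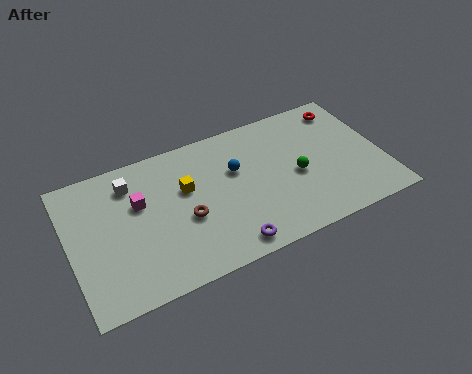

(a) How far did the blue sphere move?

1.7

The blue sphere moved from about (10.0, 5.5) to (8.3, 5.2), a distance of √(1.7² + 0.3²) ≈ 1.7.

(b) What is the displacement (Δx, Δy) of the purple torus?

(-1.9, -1.6)

From the two frames, the purple torus sits at roughly (9.3, 2.6) before and (7.4, 1.0) after.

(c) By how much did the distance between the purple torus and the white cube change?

-1.9

They were about 8.8 units apart before and 6.9 after — 1.9 units closer together.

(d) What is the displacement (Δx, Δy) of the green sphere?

(0.4, 2.5)

From the two frames, the green sphere sits at roughly (10.8, 1.2) before and (11.2, 3.7) after.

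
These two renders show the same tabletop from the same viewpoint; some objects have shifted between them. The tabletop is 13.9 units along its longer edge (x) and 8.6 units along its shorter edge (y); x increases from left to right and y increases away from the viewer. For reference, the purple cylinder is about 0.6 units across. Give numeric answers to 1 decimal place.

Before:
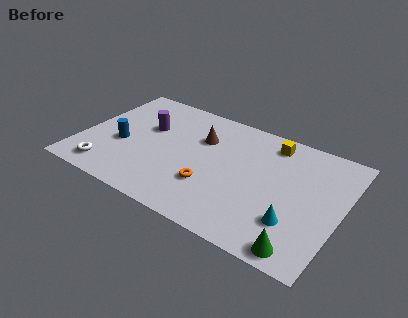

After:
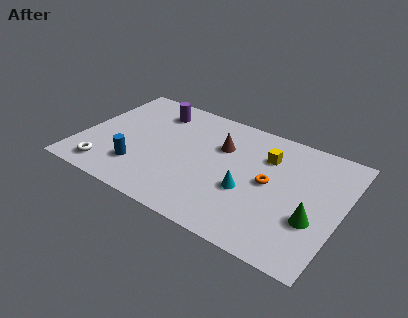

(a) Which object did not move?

the white torus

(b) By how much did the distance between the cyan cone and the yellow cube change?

-2.3

Before: roughly 5.3 units apart; after: 3.0. That's 2.3 units closer together.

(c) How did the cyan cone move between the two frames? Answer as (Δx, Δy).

(-2.6, 0.9)

The cyan cone started near (11.7, 2.4) and ended near (9.1, 3.3).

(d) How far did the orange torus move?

3.4

The orange torus moved from about (7.2, 2.7) to (10.1, 4.4), a distance of √(2.9² + 1.7²) ≈ 3.4.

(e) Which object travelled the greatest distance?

the orange torus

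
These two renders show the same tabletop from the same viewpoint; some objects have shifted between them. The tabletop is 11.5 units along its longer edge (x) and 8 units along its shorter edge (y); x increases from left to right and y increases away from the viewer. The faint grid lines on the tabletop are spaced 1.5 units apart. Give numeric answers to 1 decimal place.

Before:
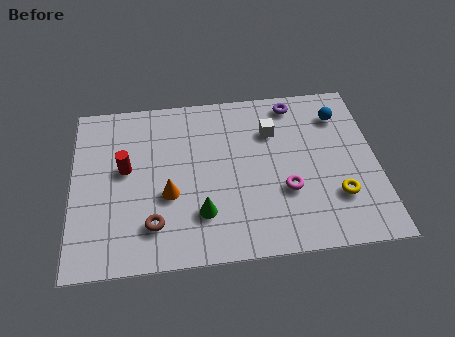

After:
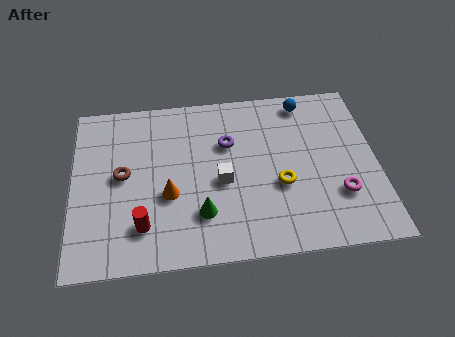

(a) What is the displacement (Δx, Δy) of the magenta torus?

(2.0, -0.4)

The magenta torus started near (8.0, 2.8) and ended near (10.0, 2.4).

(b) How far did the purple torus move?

3.1

From (8.5, 7.0) to (5.9, 5.3), the purple torus covered √(2.6² + 1.7²) ≈ 3.1 units.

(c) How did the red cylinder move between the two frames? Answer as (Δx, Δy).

(0.6, -2.7)

The red cylinder started near (2.0, 4.5) and ended near (2.6, 1.8).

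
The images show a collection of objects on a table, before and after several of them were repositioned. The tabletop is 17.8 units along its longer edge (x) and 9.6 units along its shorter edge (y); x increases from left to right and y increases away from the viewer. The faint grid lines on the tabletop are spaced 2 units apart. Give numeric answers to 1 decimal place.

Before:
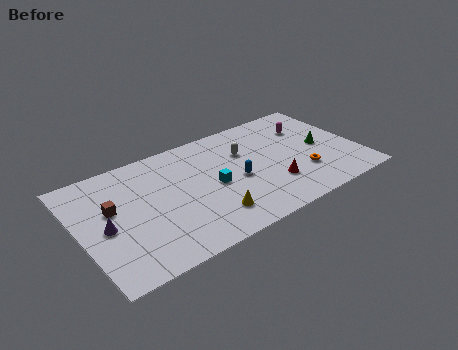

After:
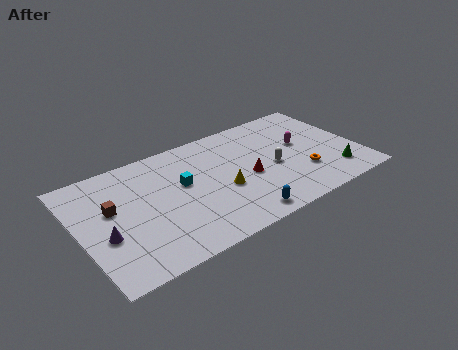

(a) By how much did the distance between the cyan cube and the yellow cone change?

+0.4

They were about 2.5 units apart before and 2.9 after — 0.4 units further apart.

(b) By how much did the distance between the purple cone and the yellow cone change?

+0.8

They were about 6.7 units apart before and 7.5 after — 0.8 units further apart.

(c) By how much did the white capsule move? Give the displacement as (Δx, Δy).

(1.5, -2.2)

The white capsule was at about (10.8, 6.5) and moved to about (12.3, 4.3).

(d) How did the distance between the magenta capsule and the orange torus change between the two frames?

-1.5

They were about 4.1 units apart before and 2.6 after — 1.5 units closer together.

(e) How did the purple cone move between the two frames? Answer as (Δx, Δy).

(-0.1, -0.7)

From the two frames, the purple cone sits at roughly (1.5, 4.4) before and (1.4, 3.7) after.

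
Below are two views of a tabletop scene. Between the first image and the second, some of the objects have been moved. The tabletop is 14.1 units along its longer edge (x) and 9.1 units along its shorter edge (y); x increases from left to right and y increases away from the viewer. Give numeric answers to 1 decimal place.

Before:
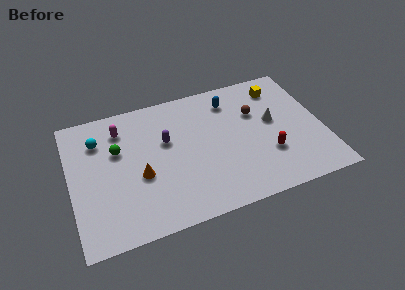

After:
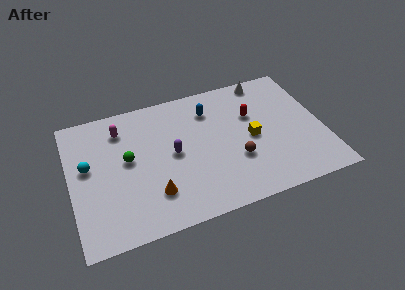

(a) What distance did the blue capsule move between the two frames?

1.2

The blue capsule was near (9.2, 7.3) before and (8.0, 7.0) after, so it travelled √(1.2² + 0.3²) ≈ 1.2 units.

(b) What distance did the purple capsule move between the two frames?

1.0

The purple capsule moved from about (5.4, 5.6) to (5.7, 4.6), a distance of √(0.3² + 1.0²) ≈ 1.0.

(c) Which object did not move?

the magenta capsule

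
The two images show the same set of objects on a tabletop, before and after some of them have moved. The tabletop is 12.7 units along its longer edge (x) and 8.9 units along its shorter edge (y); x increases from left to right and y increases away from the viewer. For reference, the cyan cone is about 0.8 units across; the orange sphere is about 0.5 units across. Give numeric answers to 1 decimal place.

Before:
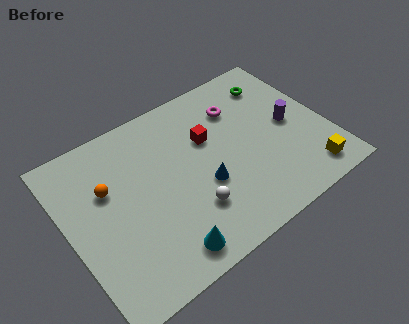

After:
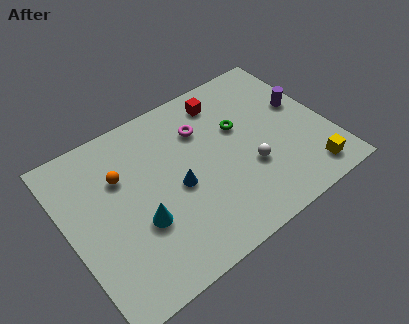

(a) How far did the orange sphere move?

0.8

From (2.1, 5.7) to (2.8, 6.0), the orange sphere covered √(0.7² + 0.3²) ≈ 0.8 units.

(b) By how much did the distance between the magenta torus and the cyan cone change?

-2.3

The distance was about 7.2 in the first image and 4.9 in the second, so they moved 2.3 units closer together.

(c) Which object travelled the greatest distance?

the white sphere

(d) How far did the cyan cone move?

2.2

The cyan cone was near (4.0, 1.2) before and (3.2, 3.2) after, so it travelled √(0.8² + 2.0²) ≈ 2.2 units.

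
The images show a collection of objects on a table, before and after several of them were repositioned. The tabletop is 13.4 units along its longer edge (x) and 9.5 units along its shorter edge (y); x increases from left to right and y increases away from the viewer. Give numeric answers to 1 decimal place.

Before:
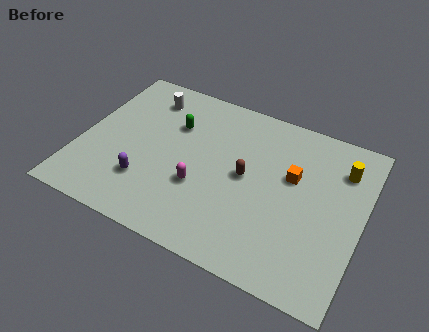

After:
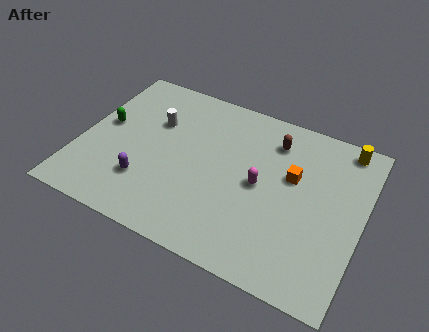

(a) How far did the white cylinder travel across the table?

1.5

The white cylinder moved from about (2.7, 7.7) to (3.3, 6.3), a distance of √(0.6² + 1.4²) ≈ 1.5.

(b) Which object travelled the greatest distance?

the green capsule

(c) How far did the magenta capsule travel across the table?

3.0

The magenta capsule moved from about (5.9, 3.4) to (8.6, 4.7), a distance of √(2.7² + 1.3²) ≈ 3.0.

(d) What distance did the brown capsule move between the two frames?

2.8

The brown capsule moved from about (7.9, 4.9) to (8.9, 7.5), a distance of √(1.0² + 2.6²) ≈ 2.8.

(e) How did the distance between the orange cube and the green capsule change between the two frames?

+3.2

The distance was about 5.8 in the first image and 9.0 in the second, so they moved 3.2 units further apart.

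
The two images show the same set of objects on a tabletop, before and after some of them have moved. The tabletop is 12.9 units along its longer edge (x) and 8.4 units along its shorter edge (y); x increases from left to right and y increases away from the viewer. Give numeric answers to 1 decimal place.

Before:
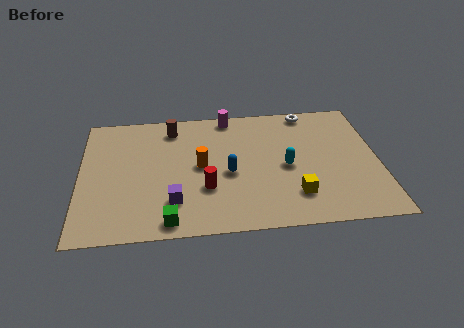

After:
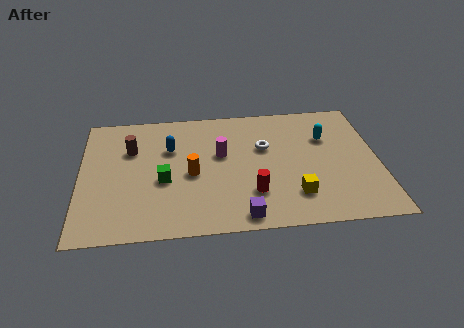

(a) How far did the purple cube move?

3.1

The purple cube was near (4.0, 2.1) before and (6.9, 0.9) after, so it travelled √(2.9² + 1.2²) ≈ 3.1 units.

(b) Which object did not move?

the yellow cube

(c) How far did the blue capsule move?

3.1

From (6.4, 3.7) to (3.9, 5.6), the blue capsule covered √(2.5² + 1.9²) ≈ 3.1 units.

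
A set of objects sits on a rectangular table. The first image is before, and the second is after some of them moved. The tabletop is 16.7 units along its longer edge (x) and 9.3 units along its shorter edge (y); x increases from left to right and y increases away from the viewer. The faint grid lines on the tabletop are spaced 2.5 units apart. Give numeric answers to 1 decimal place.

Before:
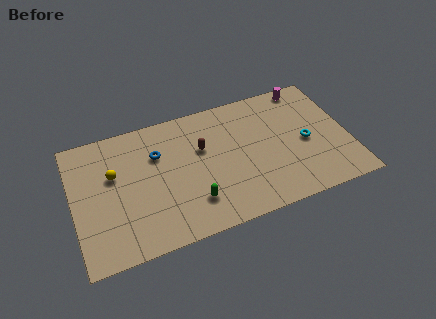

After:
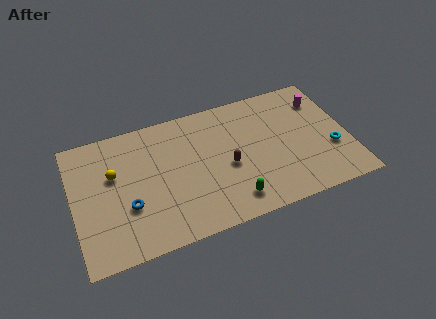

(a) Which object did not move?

the yellow sphere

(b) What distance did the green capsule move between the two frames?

2.4

The green capsule moved from about (7.0, 2.3) to (9.3, 1.6), a distance of √(2.3² + 0.7²) ≈ 2.4.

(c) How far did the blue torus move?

3.7

The blue torus was near (5.2, 6.4) before and (3.2, 3.3) after, so it travelled √(2.0² + 3.1²) ≈ 3.7 units.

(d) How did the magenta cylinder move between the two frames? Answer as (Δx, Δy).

(0.8, -1.3)

The magenta cylinder started near (14.6, 8.4) and ended near (15.4, 7.1).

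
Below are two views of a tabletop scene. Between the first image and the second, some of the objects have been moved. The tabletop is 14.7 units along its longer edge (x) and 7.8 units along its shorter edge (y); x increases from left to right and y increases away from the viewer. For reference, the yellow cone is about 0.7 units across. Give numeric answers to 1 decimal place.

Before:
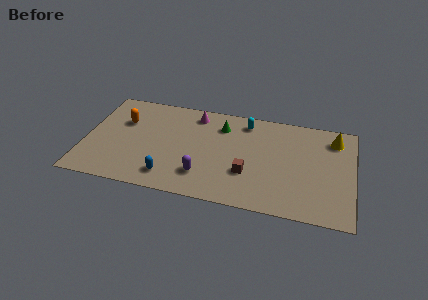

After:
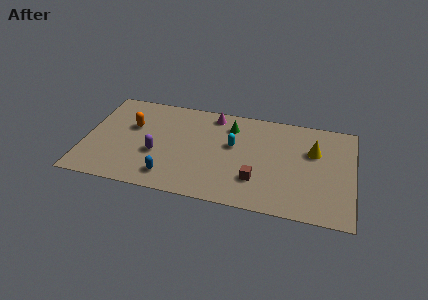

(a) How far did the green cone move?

0.5

From (7.4, 6.0) to (7.9, 6.1), the green cone covered √(0.5² + 0.1²) ≈ 0.5 units.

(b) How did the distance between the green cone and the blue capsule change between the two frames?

+0.3

The distance was about 5.3 in the first image and 5.6 in the second, so they moved 0.3 units further apart.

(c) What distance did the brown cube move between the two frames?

0.6

From (9.0, 2.6) to (9.5, 2.2), the brown cube covered √(0.5² + 0.4²) ≈ 0.6 units.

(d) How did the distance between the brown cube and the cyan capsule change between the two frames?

-1.2

Before: roughly 4.0 units apart; after: 2.8. That's 1.2 units closer together.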